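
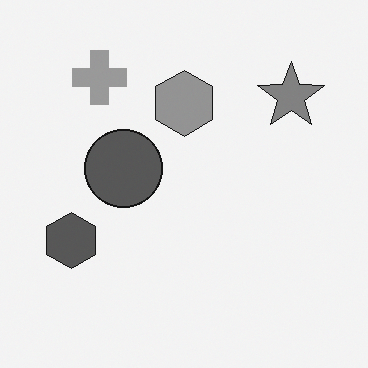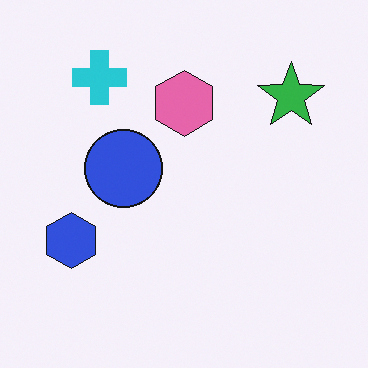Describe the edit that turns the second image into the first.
The transformation is: converted to grayscale.

All color is removed — every shape is now a shade of grey.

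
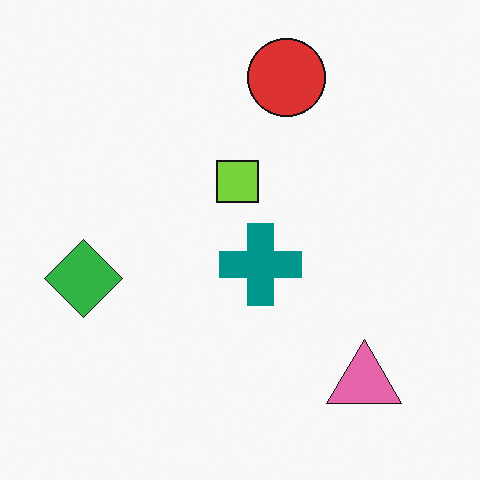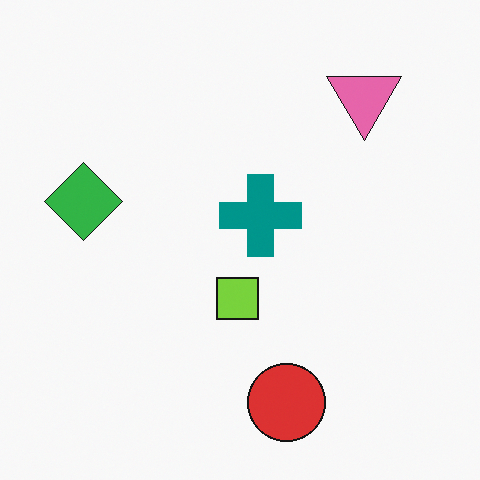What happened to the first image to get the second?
Flipped vertically (top ↔ bottom).

The red circle is in the top of the first image and the bottom of the second — shapes on opposite sides of the horizontal midline have swapped in a mirror flip.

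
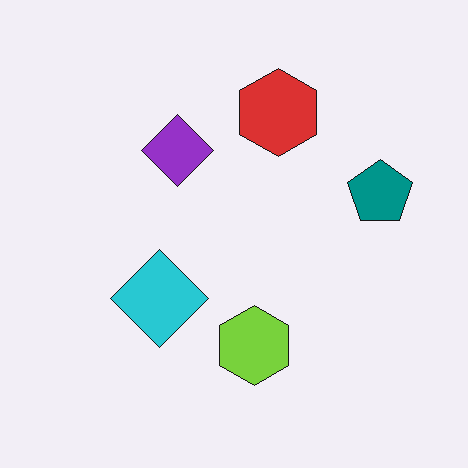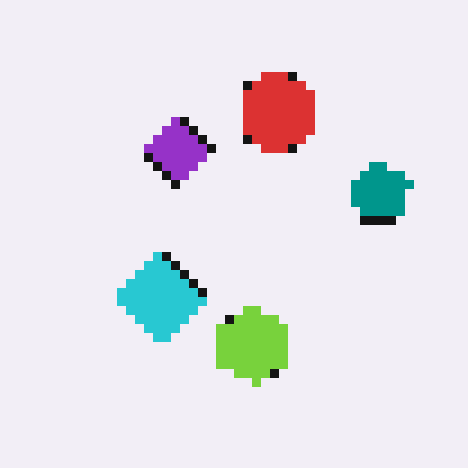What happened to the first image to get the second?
This is the original image heavily pixelated into large blocks.

Shapes are reduced to large square blocks; fine edges and outlines are lost — a downscale-then-upscale (mosaic) effect.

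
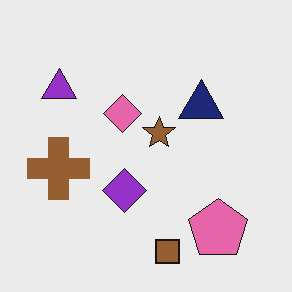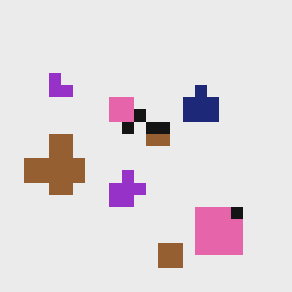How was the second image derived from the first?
It was coarsely pixelated.

Shapes are reduced to large square blocks; fine edges and outlines are lost — a downscale-then-upscale (mosaic) effect.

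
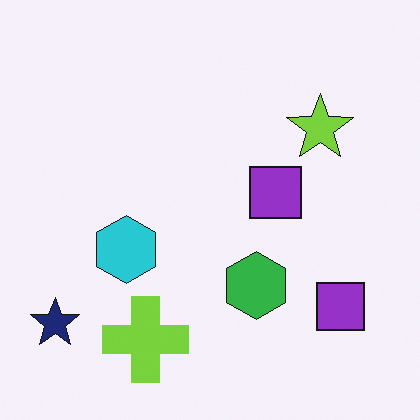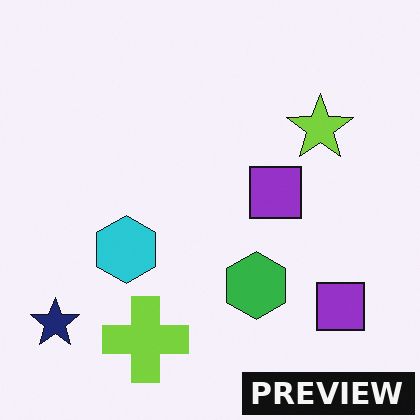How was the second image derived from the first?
Watermarked with the text "PREVIEW" in the lower-right corner.

A dark label reading "PREVIEW" appears in the lower-right corner.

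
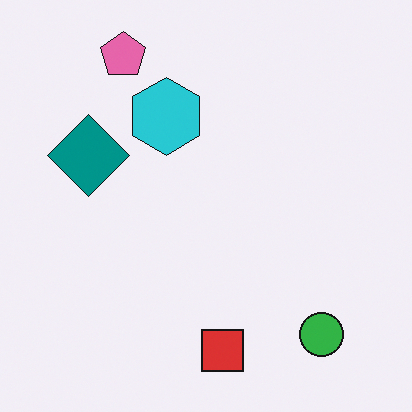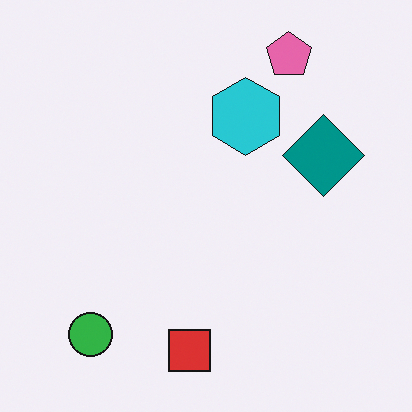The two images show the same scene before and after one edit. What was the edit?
Flipped horizontally (left ↔ right).

The teal diamond is in the left of the first image and the right of the second — shapes on opposite sides of the vertical midline have swapped in a mirror flip.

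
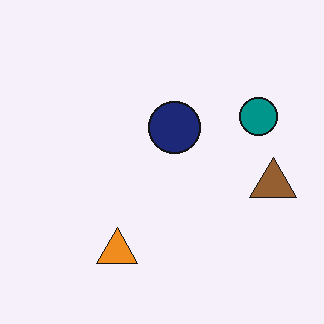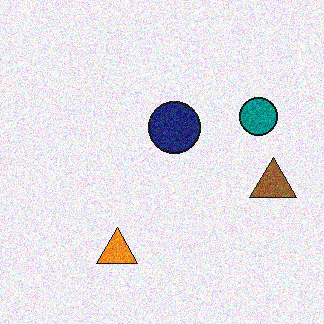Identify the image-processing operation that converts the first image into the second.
It was degraded with visible gaussian noise.

Random speckle covers the whole image, including the flat background.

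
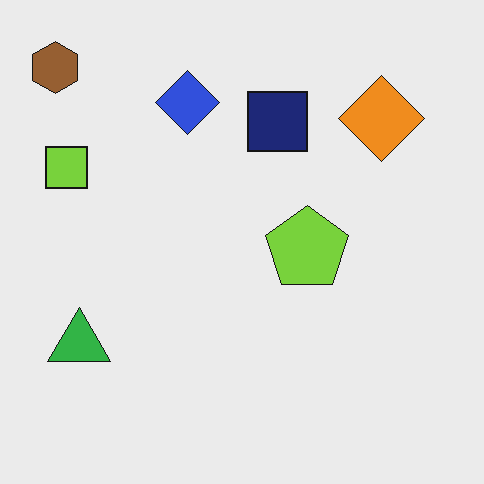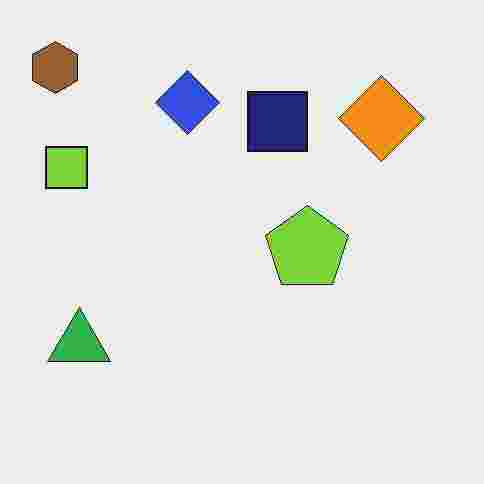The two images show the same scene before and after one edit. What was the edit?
The transformation is: heavily JPEG-compressed with obvious blocking artifacts.

Blocky 8×8 compression artifacts appear around shape edges and the flat background shows ringing — characteristic JPEG degradation.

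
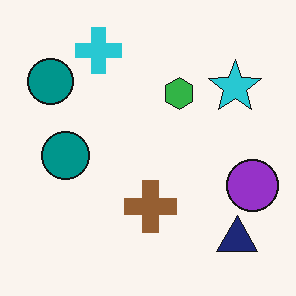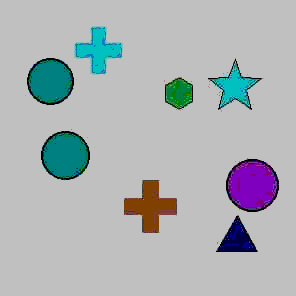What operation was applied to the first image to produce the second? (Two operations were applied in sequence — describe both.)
The transformation is: heavily JPEG-compressed with obvious blocking artifacts, then heavily posterized to just a handful of flat colors.

Blocky 8×8 compression artifacts appear around shape edges and the flat background shows ringing — characteristic JPEG degradation. Each flat color has snapped to a coarser quantized level — most visibly, the near-white background has dropped to a flat grey.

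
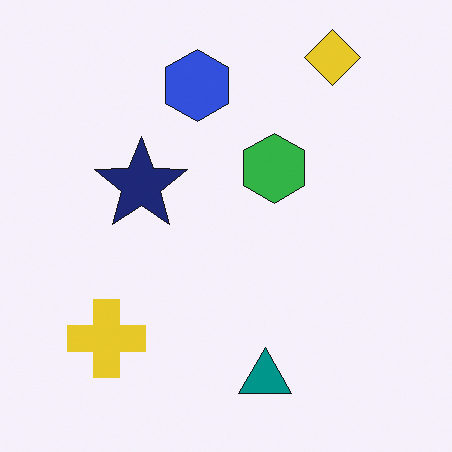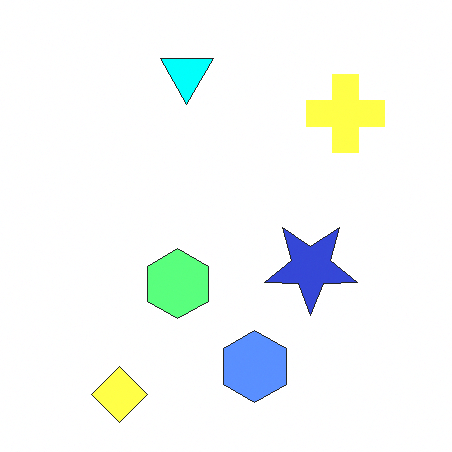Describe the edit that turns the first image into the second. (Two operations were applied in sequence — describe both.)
This is the original image brightened a lot, then rotated 180°.

Every pixel — background and shapes alike — is uniformly brightened. The yellow diamond sits in the top-right of the first image and the bottom-left of the second — consistent with a whole-image 180° rotation.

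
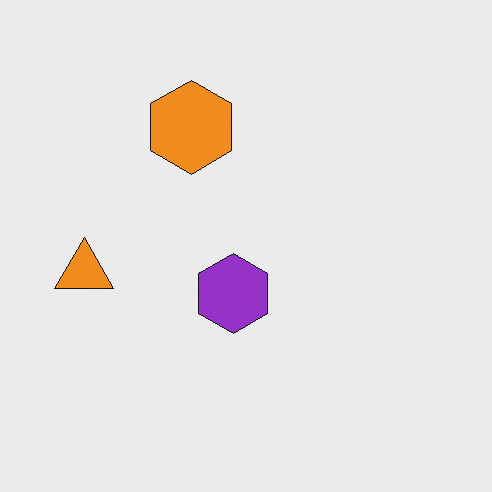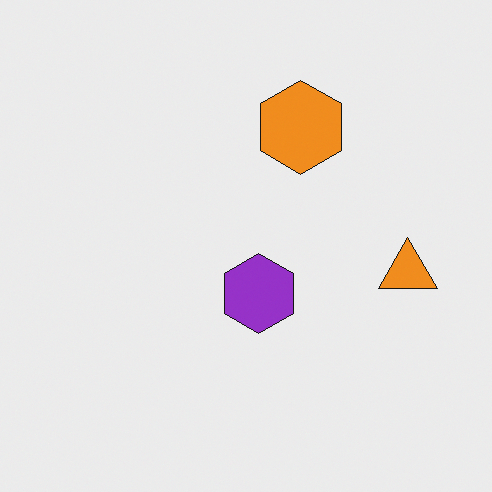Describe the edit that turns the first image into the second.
The second image is the first flipped horizontally (left ↔ right).

The orange triangle is in the left of the first image and the right of the second — shapes on opposite sides of the vertical midline have swapped in a mirror flip.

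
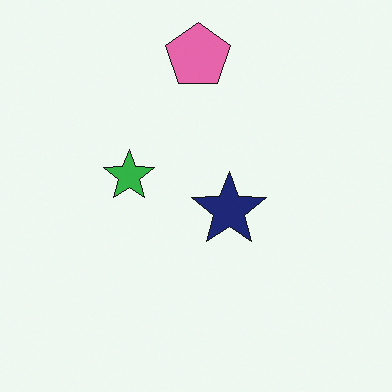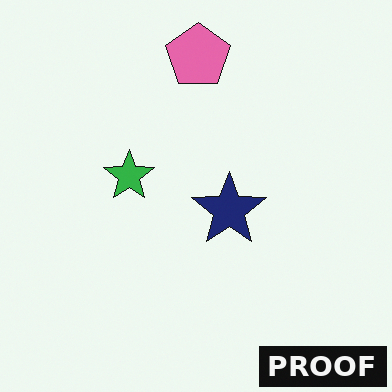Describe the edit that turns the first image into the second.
It was watermarked with the text "PROOF" in the lower-right corner.

A dark label reading "PROOF" appears in the lower-right corner.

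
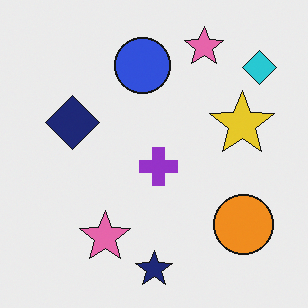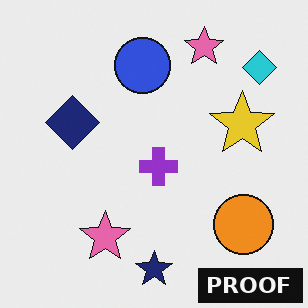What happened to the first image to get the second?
The transformation is: watermarked with the text "PROOF" in the lower-right corner.

A dark label reading "PROOF" appears in the lower-right corner.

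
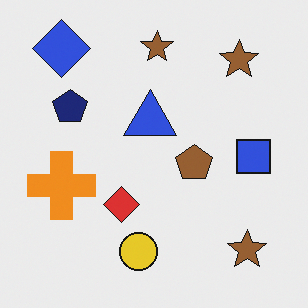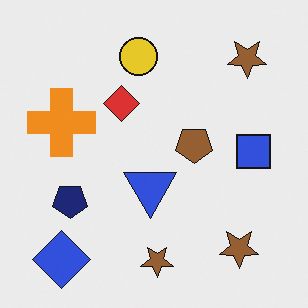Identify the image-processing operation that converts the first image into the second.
The second image is the first flipped vertically (top ↔ bottom).

The blue diamond is in the top-left of the first image and the bottom-left of the second — shapes on opposite sides of the horizontal midline have swapped in a mirror flip.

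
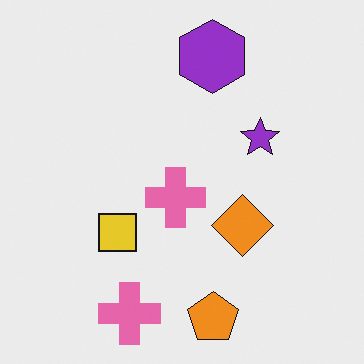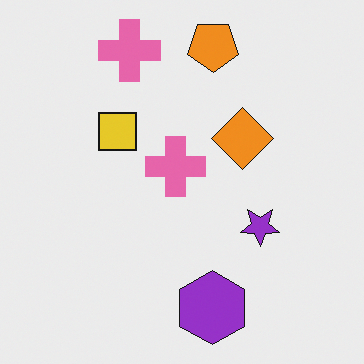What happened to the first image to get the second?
The image was flipped vertically (top ↔ bottom).

The orange pentagon is in the bottom of the first image and the top of the second — shapes on opposite sides of the horizontal midline have swapped in a mirror flip.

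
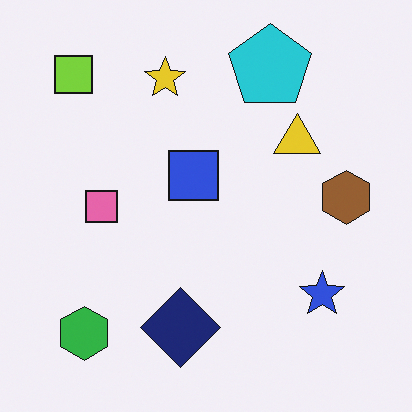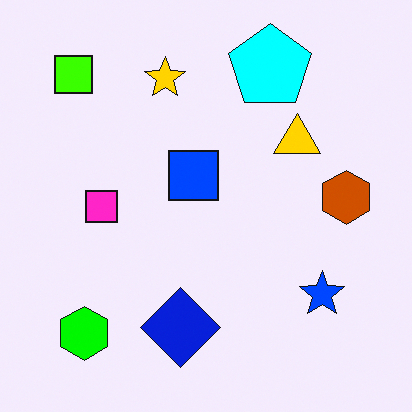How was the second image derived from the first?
The transformation is: made much more vivid (saturation change).

All colors are more vivid — a global saturation change.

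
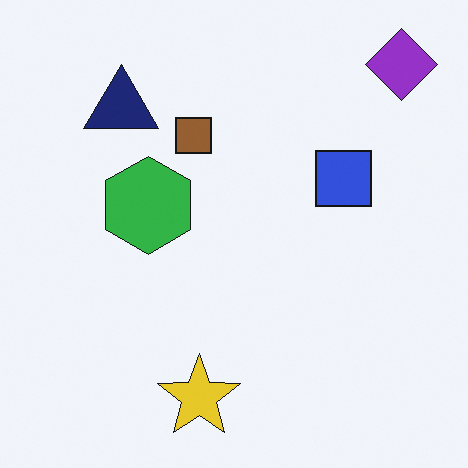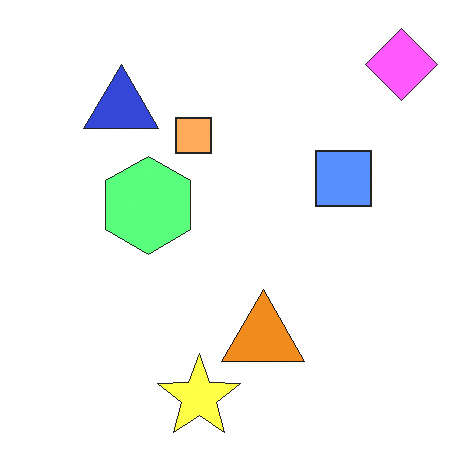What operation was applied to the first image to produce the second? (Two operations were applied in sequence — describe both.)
Substantially brightened, then overlaid with an additional orange triangle.

Every pixel — background and shapes alike — is uniformly brightened. An orange triangle appears in the second image that is absent from the first.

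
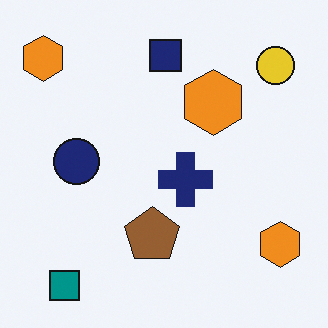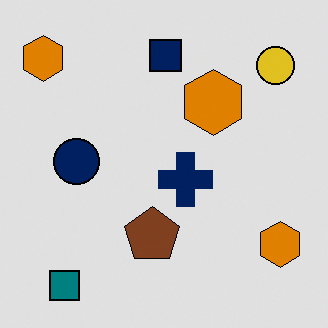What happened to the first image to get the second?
The image was moderately posterized.

Each flat color has snapped to a coarser quantized level — most visibly, the near-white background has dropped to a flat grey.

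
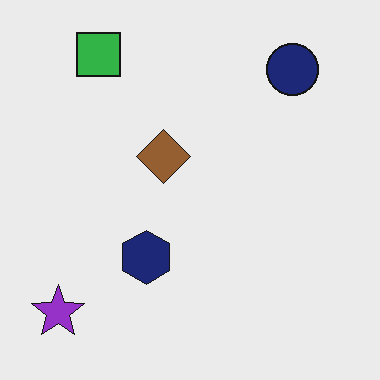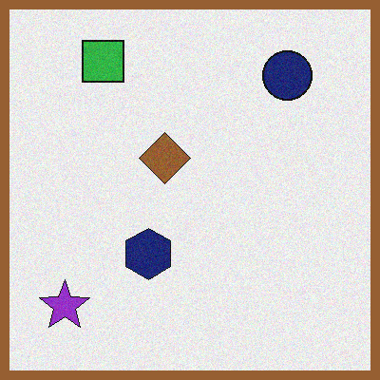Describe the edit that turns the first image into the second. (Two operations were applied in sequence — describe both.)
The second image is the first degraded with a light layer of grain, then framed with a brown border.

Random speckle covers the whole image, including the flat background. A solid brown frame runs around the edge of the second image, with the content slightly shrunk inside it.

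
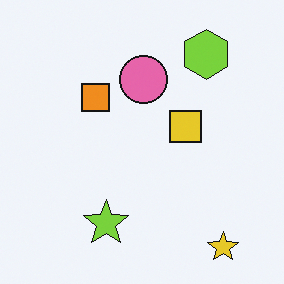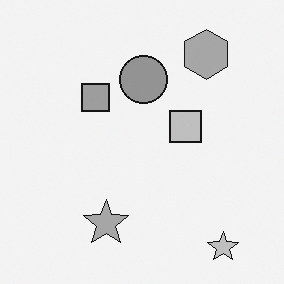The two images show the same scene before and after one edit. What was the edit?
Converted to grayscale.

All color is removed — every shape is now a shade of grey.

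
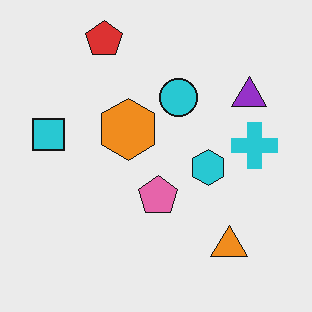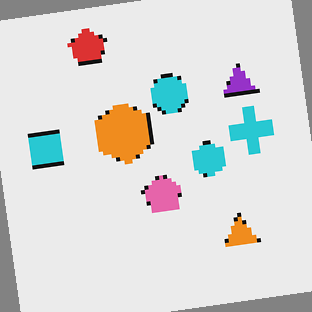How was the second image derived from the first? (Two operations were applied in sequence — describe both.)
The transformation is: mildly pixelated, then rotated counter-clockwise by a small amount.

Shapes are reduced to large square blocks; fine edges and outlines are lost — a downscale-then-upscale (mosaic) effect. Every shape is tilted by the same angle and the image corners show triangular fill wedges — a whole-image rotation by a non-right angle.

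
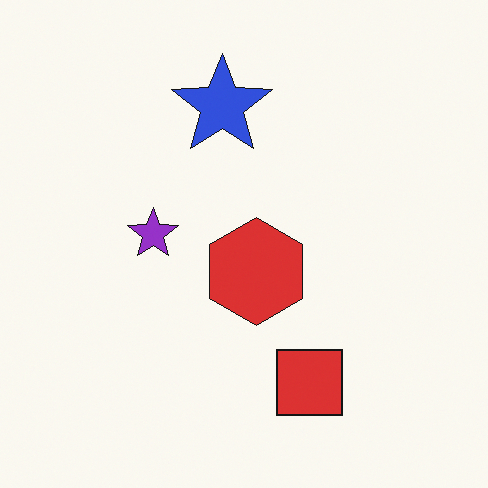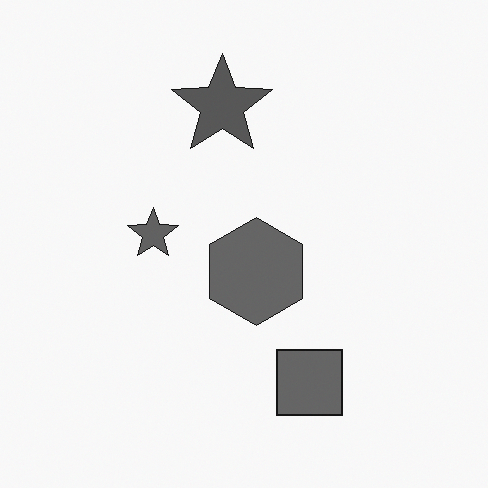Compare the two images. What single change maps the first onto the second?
The second image is the first converted to grayscale.

All color is removed — every shape is now a shade of grey.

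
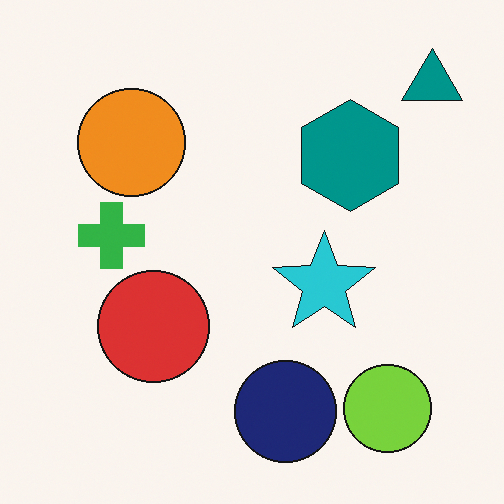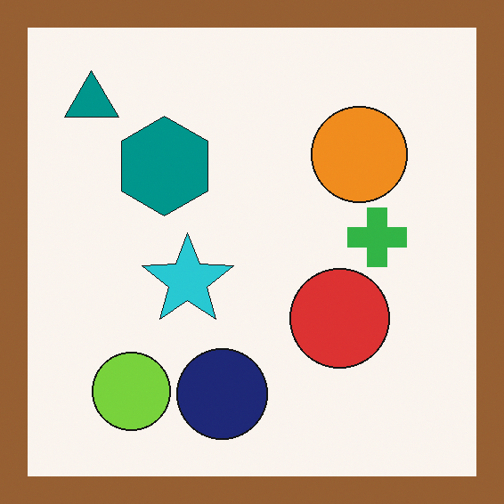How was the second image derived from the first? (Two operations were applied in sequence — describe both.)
Flipped horizontally (left ↔ right), then framed with a brown border.

The teal triangle is in the top-right of the first image and the top-left of the second — shapes on opposite sides of the vertical midline have swapped in a mirror flip. A solid brown frame runs around the edge of the second image, with the content slightly shrunk inside it.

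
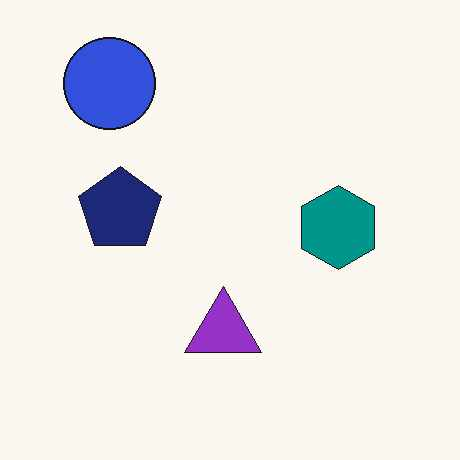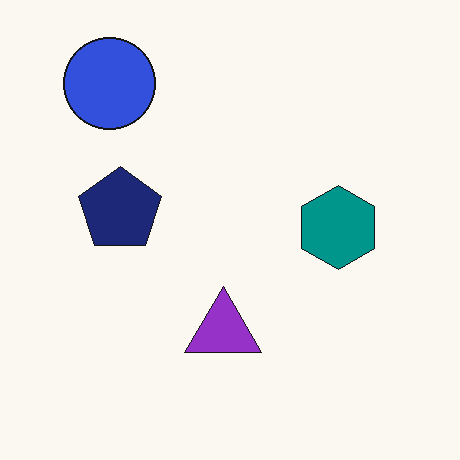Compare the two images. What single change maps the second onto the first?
This is the original image given moderate JPEG compression.

Blocky 8×8 compression artifacts appear around shape edges and the flat background shows ringing — characteristic JPEG degradation.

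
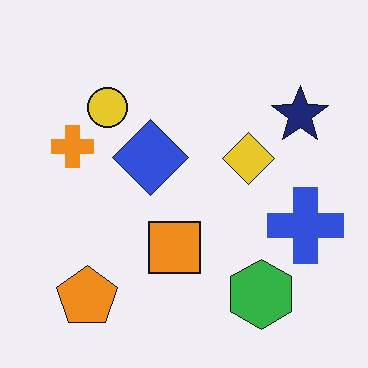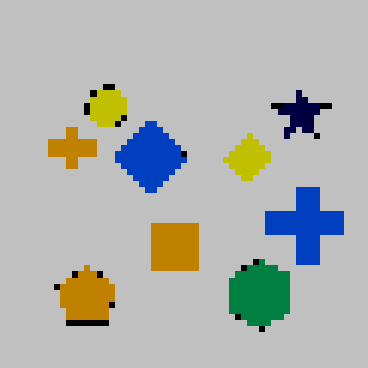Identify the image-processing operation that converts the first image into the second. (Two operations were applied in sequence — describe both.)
Heavily posterized to just a handful of flat colors, then moderately pixelated.

Each flat color has snapped to a coarser quantized level — most visibly, the near-white background has dropped to a flat grey. Shapes are reduced to large square blocks; fine edges and outlines are lost — a downscale-then-upscale (mosaic) effect.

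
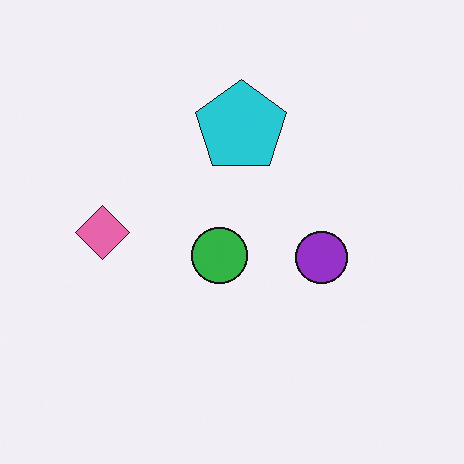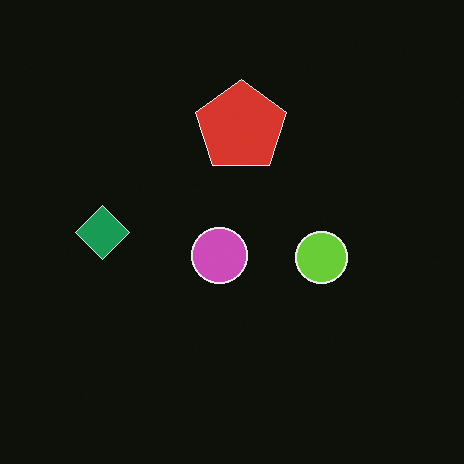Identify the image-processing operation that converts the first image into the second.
This is the original image color-inverted (negative).

The light background has become dark and every shape's color is its complement — a photographic negative.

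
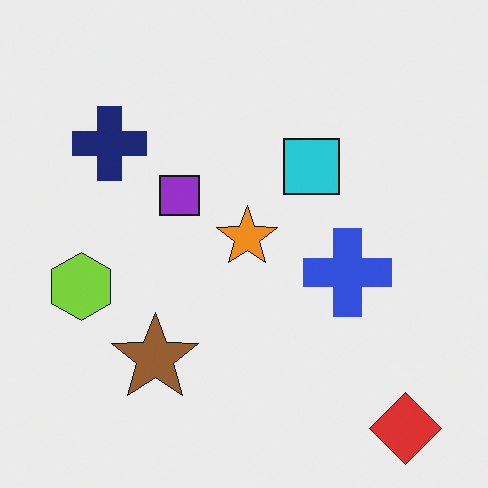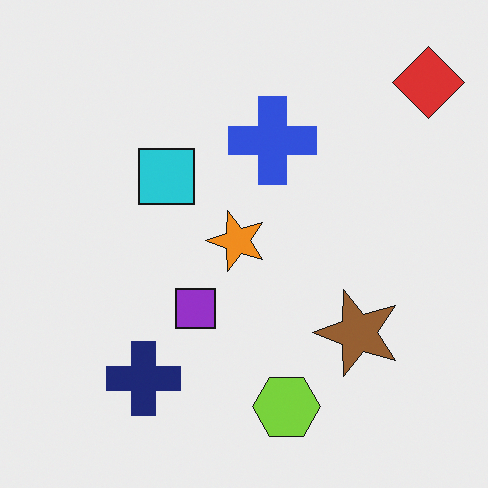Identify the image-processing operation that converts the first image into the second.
It was rotated 90° counter-clockwise.

The red diamond sits in the bottom-right of the first image and the top-right of the second — consistent with a whole-image 90° counter-clockwise rotation.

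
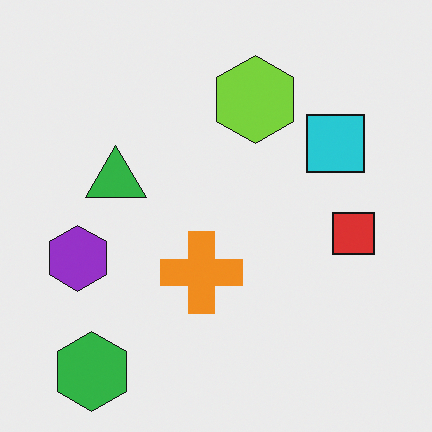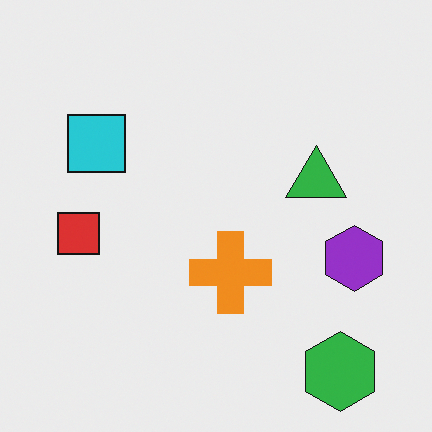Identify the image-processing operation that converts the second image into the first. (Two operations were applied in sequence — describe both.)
This is the original image flipped horizontally (left ↔ right), then overlaid with an additional lime hexagon.

The red square is in the left of the second image and the right of the first — shapes on opposite sides of the vertical midline have swapped in a mirror flip. A lime hexagon appears in the first image that is absent from the second.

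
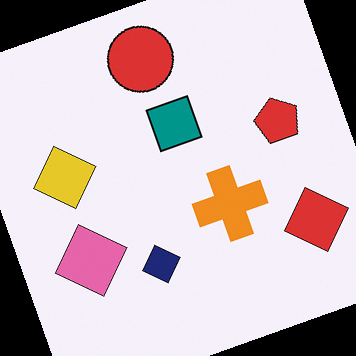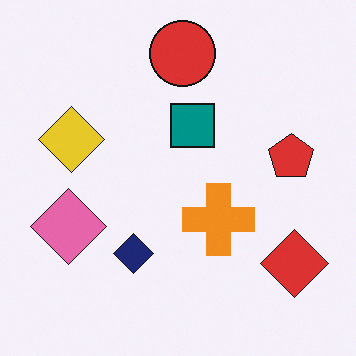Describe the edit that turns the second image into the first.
The image was rotated counter-clockwise by a moderate amount.

Every shape is tilted by the same angle and the image corners show triangular fill wedges — a whole-image rotation by a non-right angle.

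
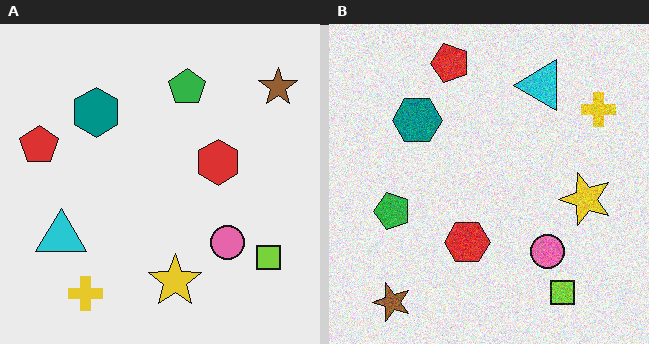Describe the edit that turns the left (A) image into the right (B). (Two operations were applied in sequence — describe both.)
Degraded with visible gaussian noise, then transposed (reflected across the top-left ↔ bottom-right diagonal).

Random speckle covers the whole image, including the flat background. Shapes have swapped their row and column positions — what was in the top-right is now in the bottom-left — a diagonal reflection.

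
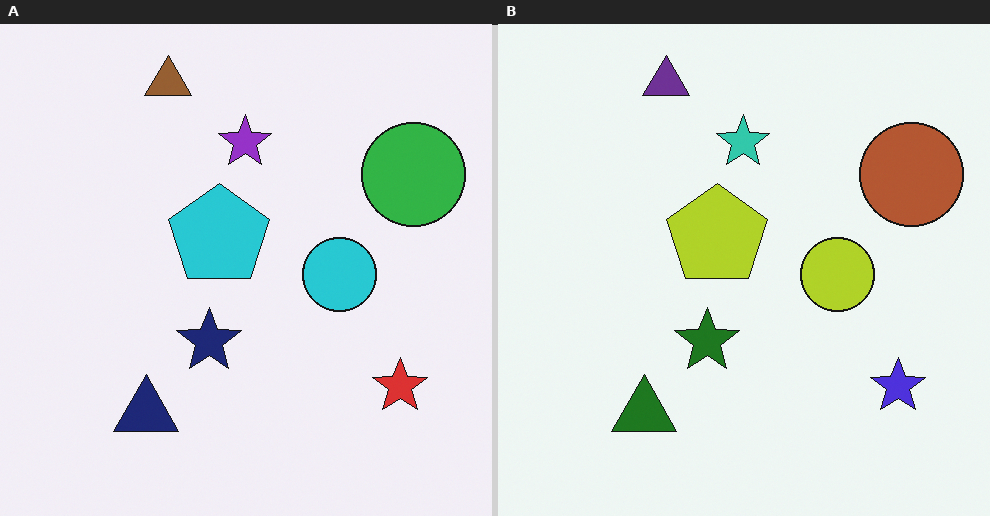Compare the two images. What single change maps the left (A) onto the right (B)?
The transformation is: hue-shifted by a large amount.

Every shape's color has rotated by the same amount around the hue wheel — a uniform hue shift.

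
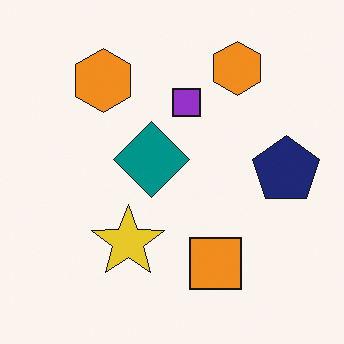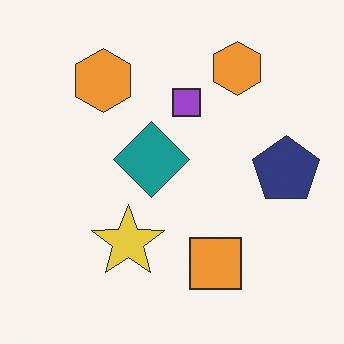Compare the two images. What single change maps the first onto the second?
It was given slightly reduced contrast.

Tones are pushed toward mid-grey across the whole image — a global contrast change.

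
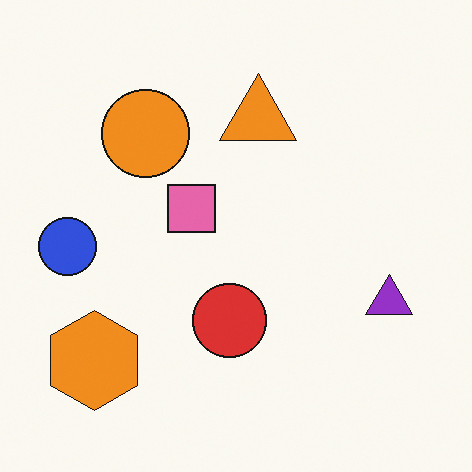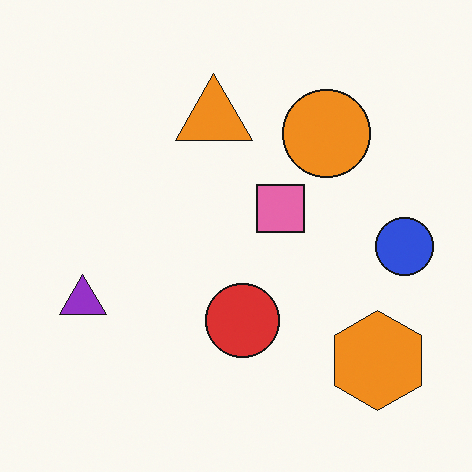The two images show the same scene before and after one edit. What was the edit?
The transformation is: flipped horizontally (left ↔ right).

The blue circle is in the left of the first image and the right of the second — shapes on opposite sides of the vertical midline have swapped in a mirror flip.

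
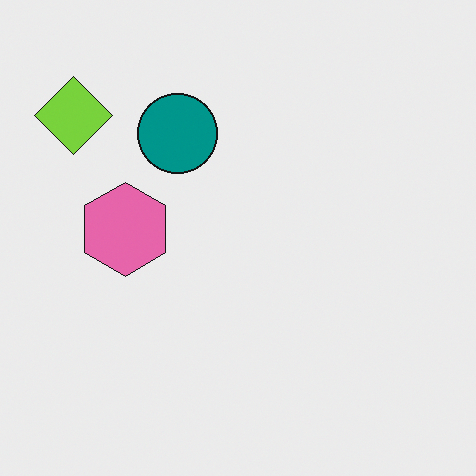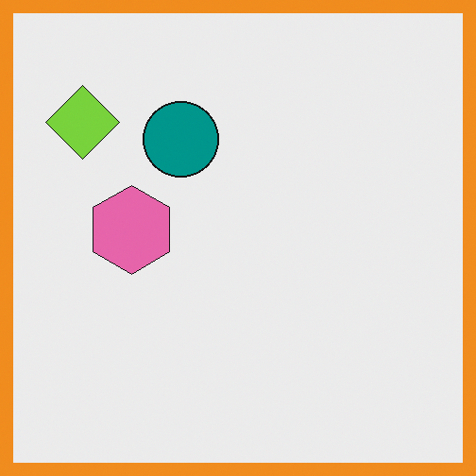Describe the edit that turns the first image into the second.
The second image is the first framed with a orange border.

A solid orange frame runs around the edge of the second image, with the content slightly shrunk inside it.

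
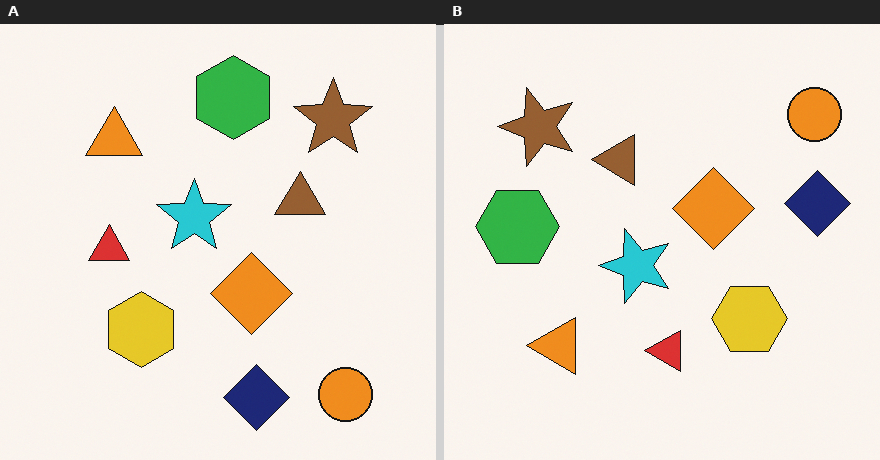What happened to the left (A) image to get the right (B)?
This is the original image rotated 90° counter-clockwise.

The orange circle sits in the bottom-right of the left (A) image and the top-right of the right (B) — consistent with a whole-image 90° counter-clockwise rotation.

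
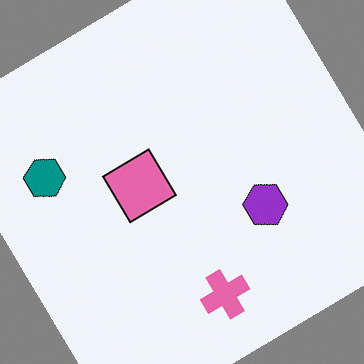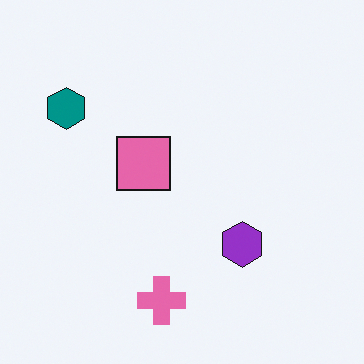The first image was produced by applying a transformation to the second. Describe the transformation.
Rotated counter-clockwise by a large amount — several tens of degrees.

Every shape is tilted by the same angle and the image corners show triangular fill wedges — a whole-image rotation by a non-right angle.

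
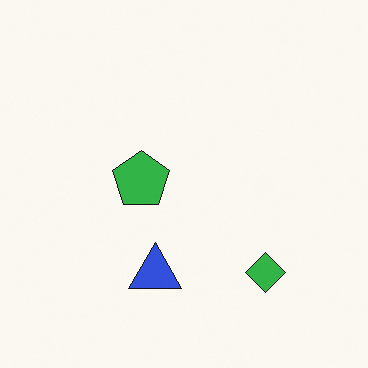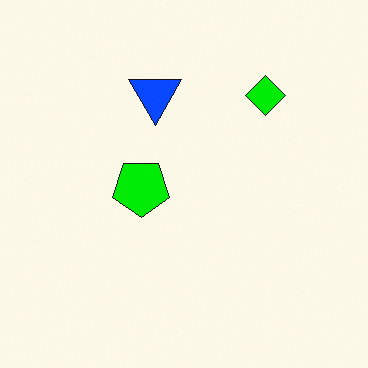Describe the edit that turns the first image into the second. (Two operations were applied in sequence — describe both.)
The image was heavily oversaturated, then flipped vertically (top ↔ bottom).

All colors are more vivid — a global saturation change. The blue triangle is in the bottom of the first image and the top of the second — shapes on opposite sides of the horizontal midline have swapped in a mirror flip.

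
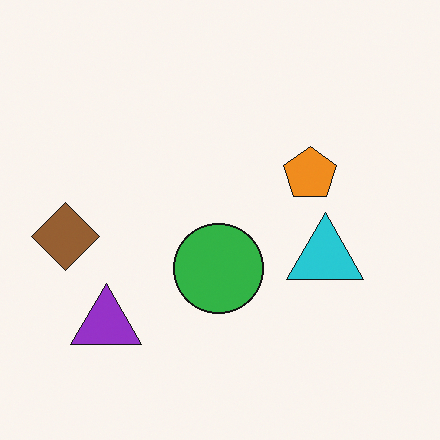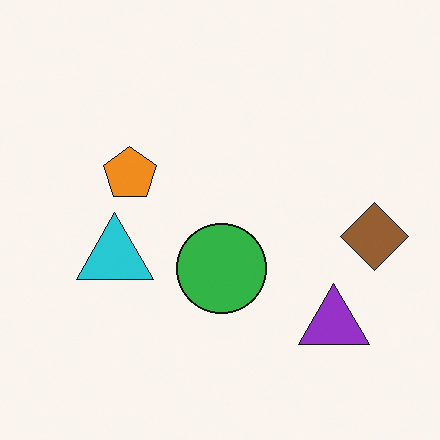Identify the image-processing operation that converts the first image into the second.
The second image is the first flipped horizontally (left ↔ right).

The brown diamond is in the left of the first image and the right of the second — shapes on opposite sides of the vertical midline have swapped in a mirror flip.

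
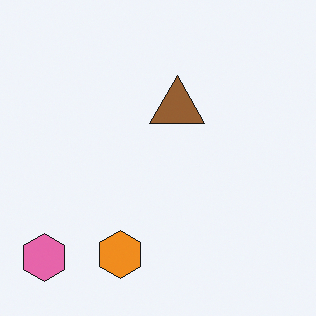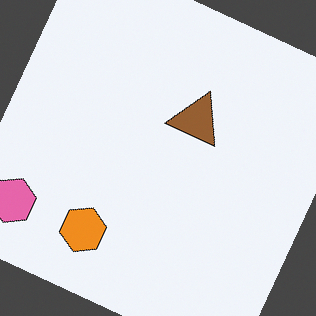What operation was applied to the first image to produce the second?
This is the original image rotated clockwise by a moderate amount.

Every shape is tilted by the same angle and the image corners show triangular fill wedges — a whole-image rotation by a non-right angle.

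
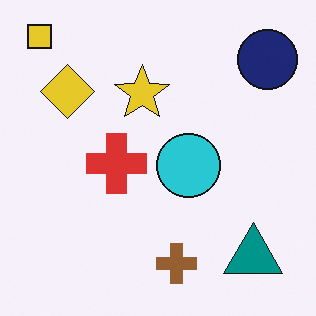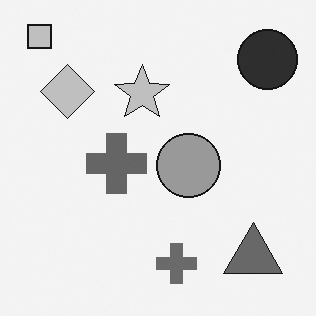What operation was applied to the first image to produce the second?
Converted to grayscale.

All color is removed — every shape is now a shade of grey.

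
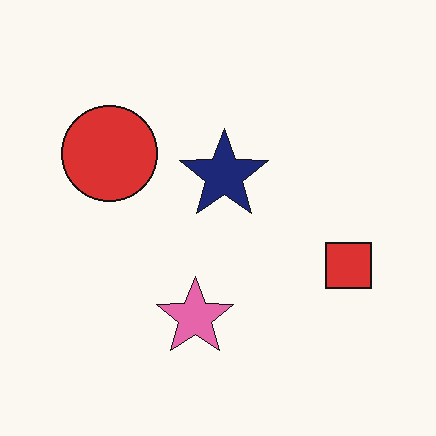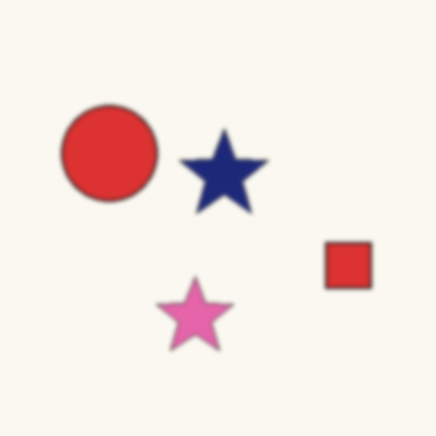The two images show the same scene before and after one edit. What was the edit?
This is the original image given a subtle gaussian blur.

Shape edges and outlines are uniformly softened across the whole image.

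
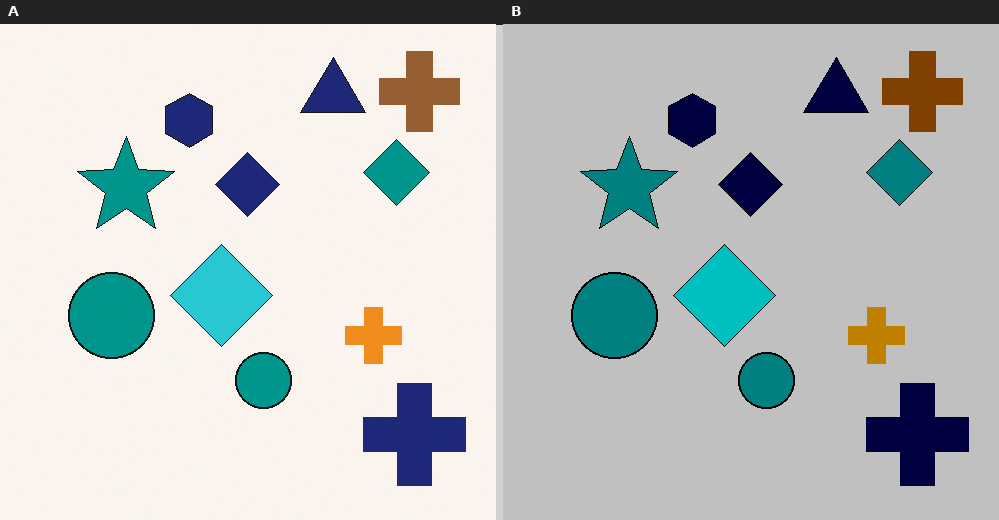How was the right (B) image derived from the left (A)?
The image was aggressively posterized.

Each flat color has snapped to a coarser quantized level — most visibly, the near-white background has dropped to a flat grey.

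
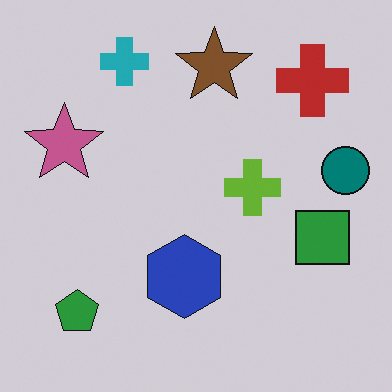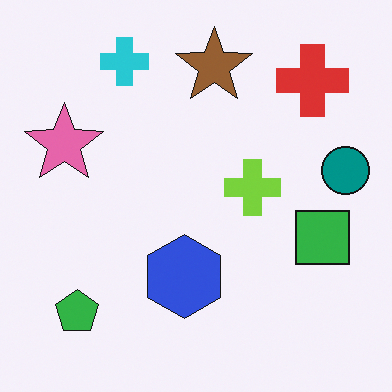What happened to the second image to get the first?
This is the original image slightly darkened.

Every pixel — background and shapes alike — is uniformly darkened.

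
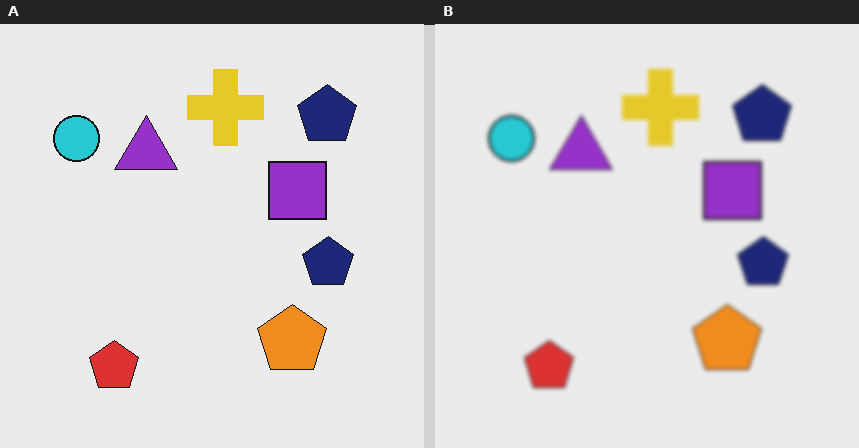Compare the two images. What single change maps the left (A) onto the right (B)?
The right (B) image is the left (A) lightly blurred.

Shape edges and outlines are uniformly softened across the whole image.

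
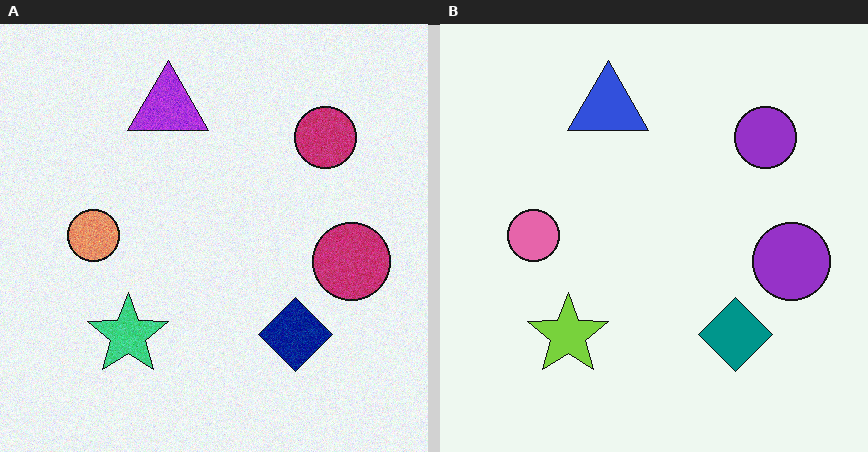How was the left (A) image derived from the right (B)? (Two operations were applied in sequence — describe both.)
This is the original image degraded with light additive noise, then hue-shifted slightly.

Random speckle covers the whole image, including the flat background. Every shape's color has rotated by the same amount around the hue wheel — a uniform hue shift.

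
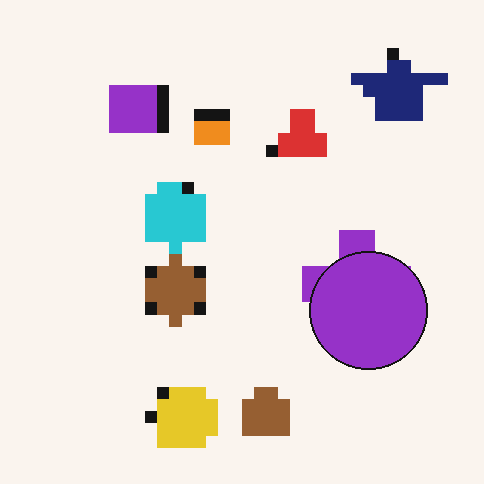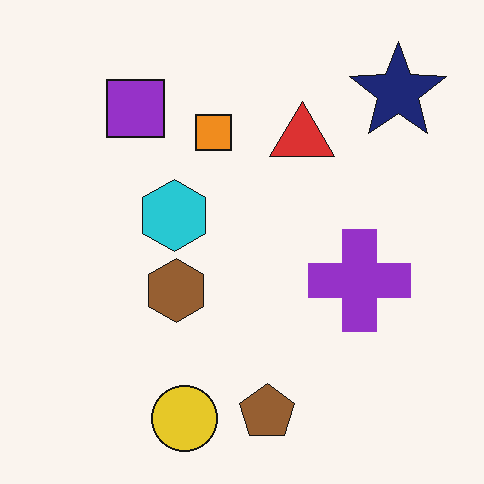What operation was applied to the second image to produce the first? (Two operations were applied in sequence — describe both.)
It was heavily pixelated into large blocks, then overlaid with an additional purple circle.

Shapes are reduced to large square blocks; fine edges and outlines are lost — a downscale-then-upscale (mosaic) effect. A purple circle appears in the first image that is absent from the second.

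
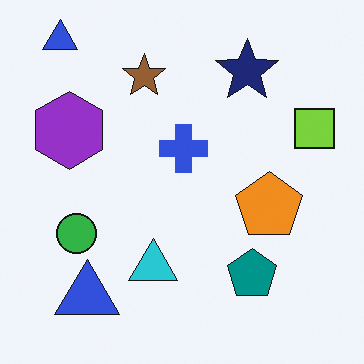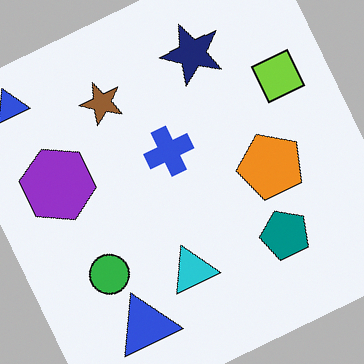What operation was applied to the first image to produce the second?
The second image is the first rotated counter-clockwise by a clearly visible amount.

Every shape is tilted by the same angle and the image corners show triangular fill wedges — a whole-image rotation by a non-right angle.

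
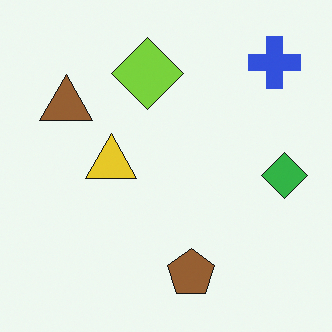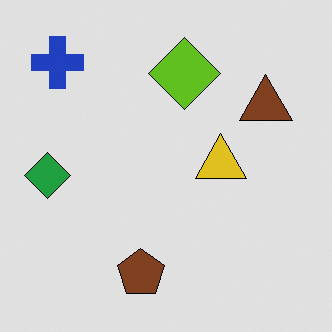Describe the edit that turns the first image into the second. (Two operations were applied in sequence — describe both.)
Flipped horizontally (left ↔ right), then posterized to a reduced palette.

The green diamond is in the right of the first image and the left of the second — shapes on opposite sides of the vertical midline have swapped in a mirror flip. Each flat color has snapped to a coarser quantized level — most visibly, the near-white background has dropped to a flat grey.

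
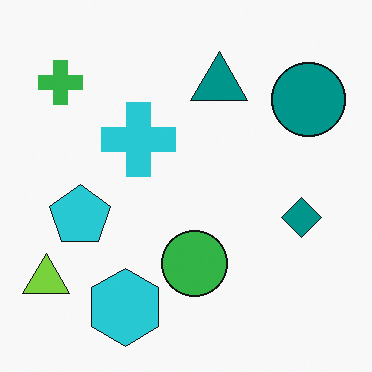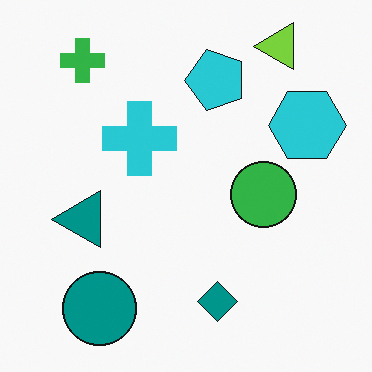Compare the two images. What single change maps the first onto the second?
The second image is the first transposed (reflected across the top-left ↔ bottom-right diagonal).

Shapes have swapped their row and column positions — what was in the top-right is now in the bottom-left — a diagonal reflection.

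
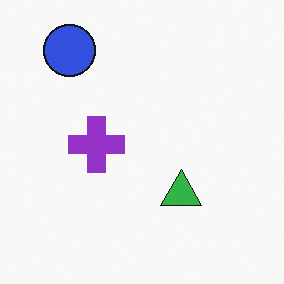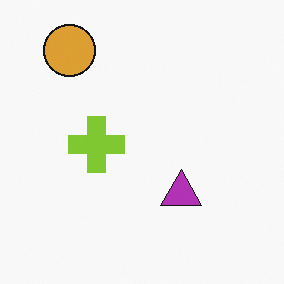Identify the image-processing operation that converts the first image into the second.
The transformation is: hue-shifted by a large amount.

Every shape's color has rotated by the same amount around the hue wheel — a uniform hue shift.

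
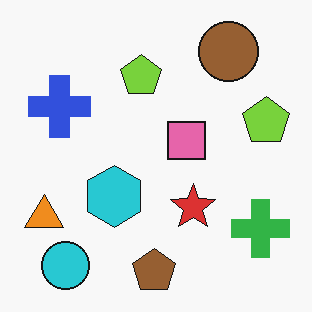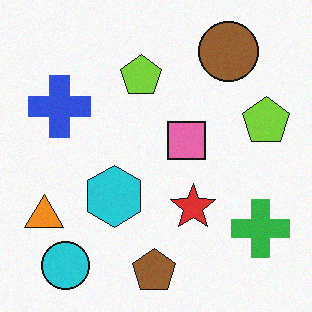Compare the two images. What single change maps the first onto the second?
The second image is the first degraded with light additive noise.

Random speckle covers the whole image, including the flat background.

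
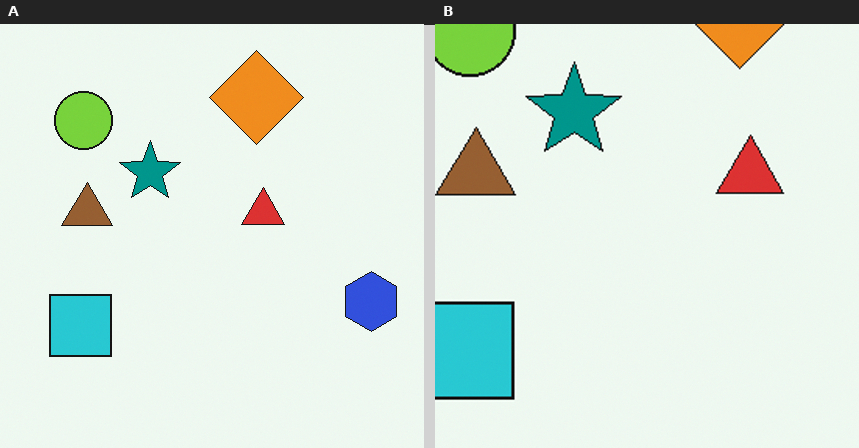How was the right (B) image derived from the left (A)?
The image was cropped slightly and scaled back up.

The visible shapes are larger and the field of view is narrower; shapes near the original edges may be partly or wholly outside the frame — a crop-and-rescale.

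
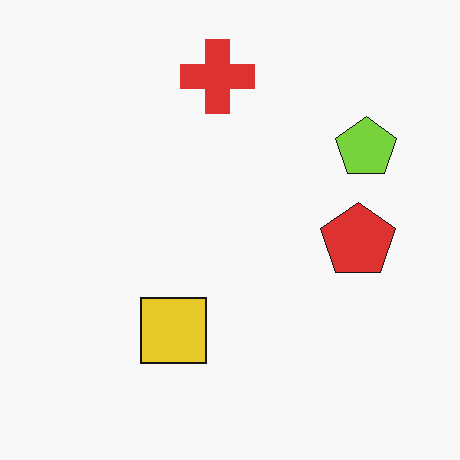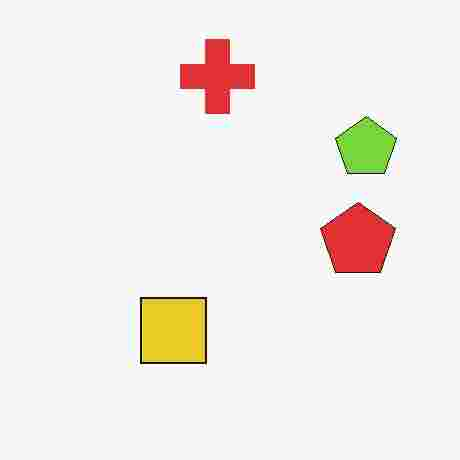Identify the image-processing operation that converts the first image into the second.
The transformation is: heavily JPEG-compressed with obvious blocking artifacts.

Blocky 8×8 compression artifacts appear around shape edges and the flat background shows ringing — characteristic JPEG degradation.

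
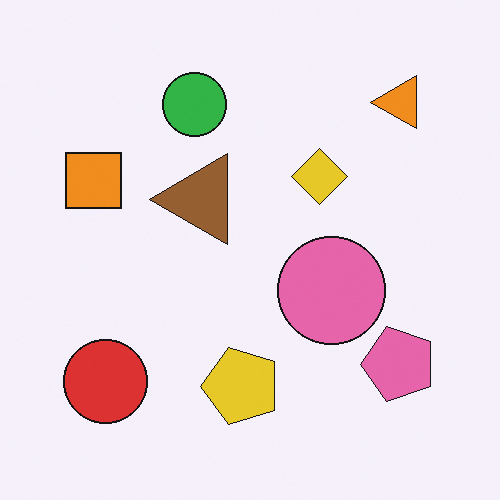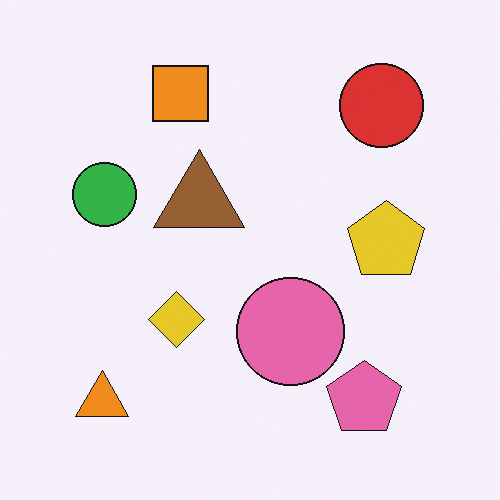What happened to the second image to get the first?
The image was transposed (reflected across the top-left ↔ bottom-right diagonal).

Shapes have swapped their row and column positions — what was in the top-right is now in the bottom-left — a diagonal reflection.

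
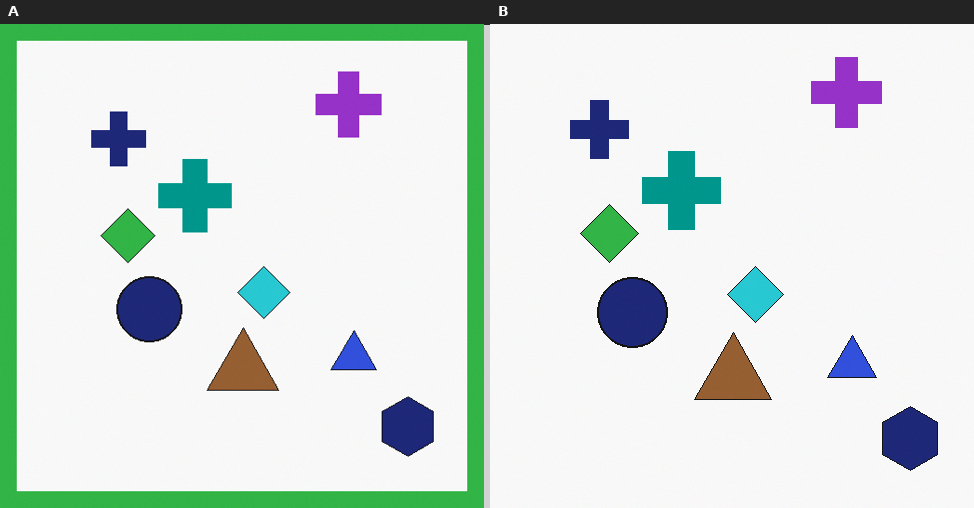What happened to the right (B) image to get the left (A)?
This is the original image framed with a green border.

A solid green frame runs around the edge of the left (A) image, with the content slightly shrunk inside it.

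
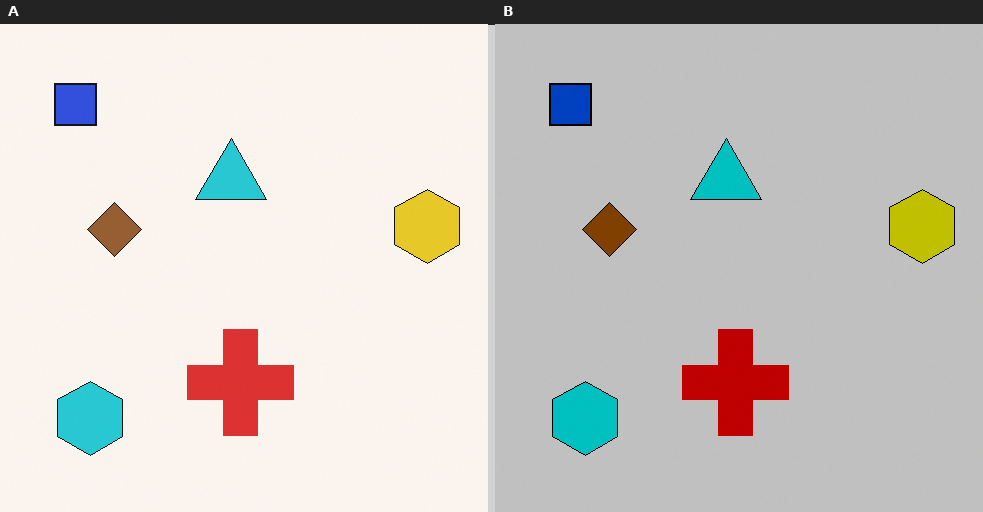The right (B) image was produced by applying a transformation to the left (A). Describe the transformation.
This is the original image aggressively posterized.

Each flat color has snapped to a coarser quantized level — most visibly, the near-white background has dropped to a flat grey.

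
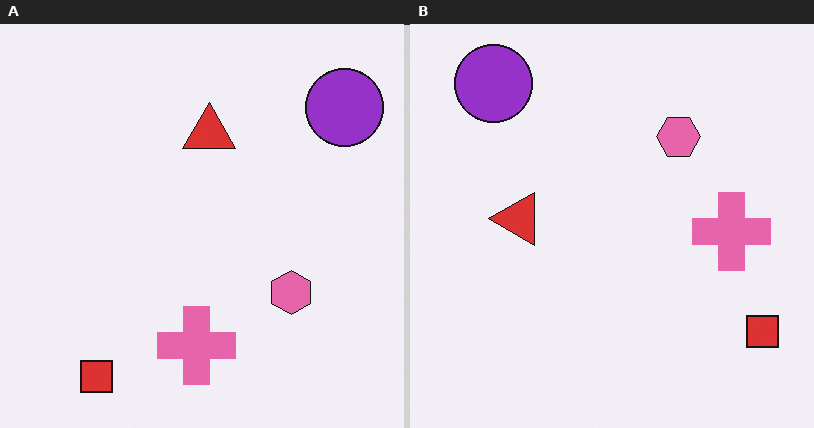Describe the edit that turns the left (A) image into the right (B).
The right (B) image is the left (A) rotated 90° counter-clockwise.

The purple circle sits in the top-right of the left (A) image and the top-left of the right (B) — consistent with a whole-image 90° counter-clockwise rotation.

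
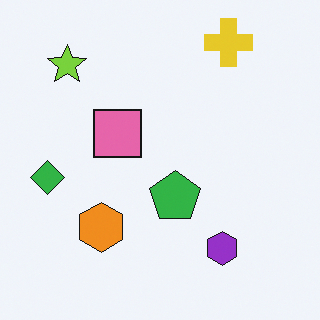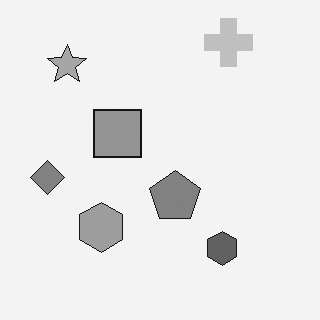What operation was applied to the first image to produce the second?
The transformation is: converted to grayscale.

All color is removed — every shape is now a shade of grey.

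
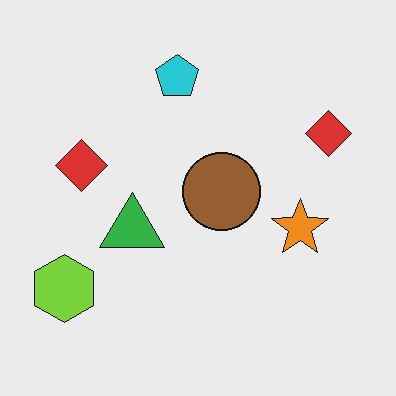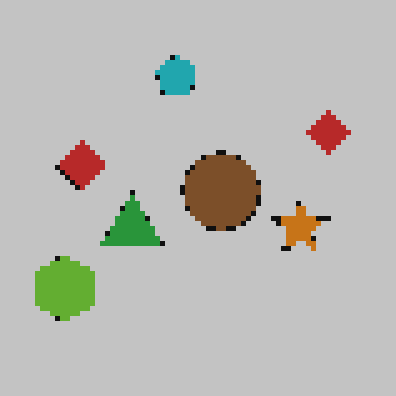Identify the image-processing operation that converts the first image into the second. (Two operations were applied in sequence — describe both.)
This is the original image slightly darkened, then mildly pixelated.

Every pixel — background and shapes alike — is uniformly darkened. Shapes are reduced to large square blocks; fine edges and outlines are lost — a downscale-then-upscale (mosaic) effect.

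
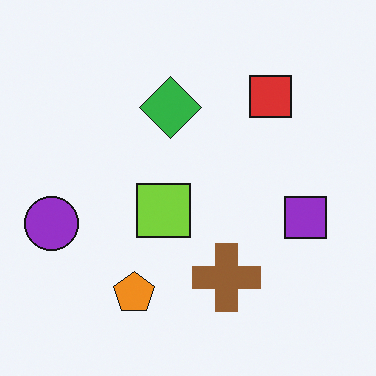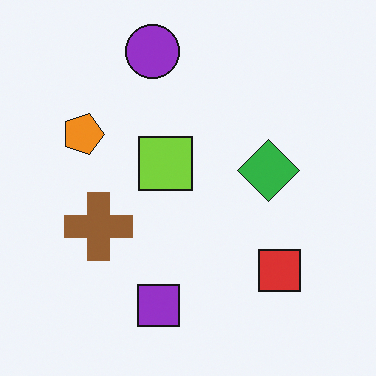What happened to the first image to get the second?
The second image is the first rotated 90° clockwise.

The purple circle sits in the left of the first image and the top of the second — consistent with a whole-image 90° clockwise rotation.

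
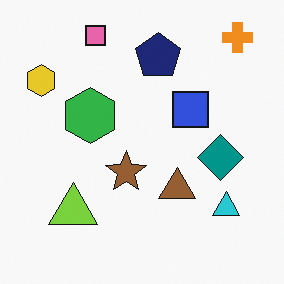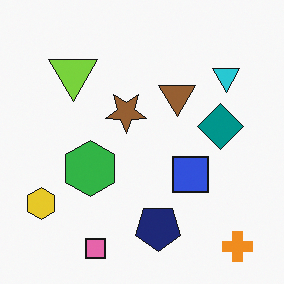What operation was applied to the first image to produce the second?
This is the original image flipped vertically (top ↔ bottom).

The pink square is in the top of the first image and the bottom of the second — shapes on opposite sides of the horizontal midline have swapped in a mirror flip.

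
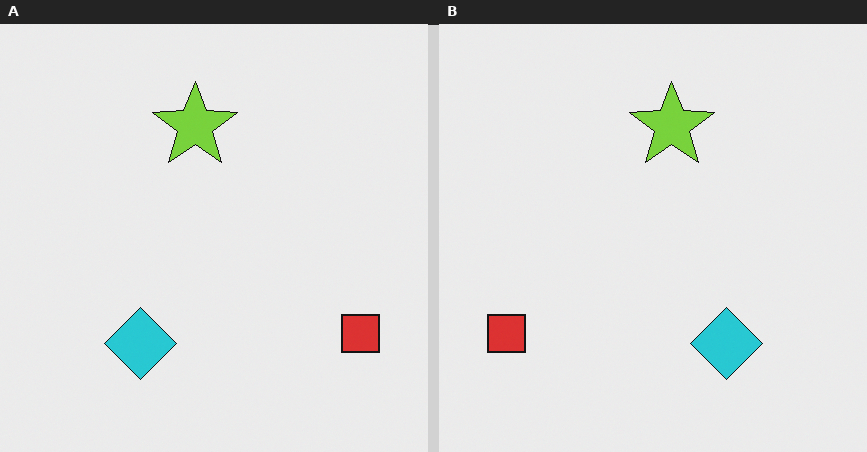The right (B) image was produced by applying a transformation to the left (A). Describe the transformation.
Flipped horizontally (left ↔ right).

The red square is in the bottom-right of the left (A) image and the bottom-left of the right (B) — shapes on opposite sides of the vertical midline have swapped in a mirror flip.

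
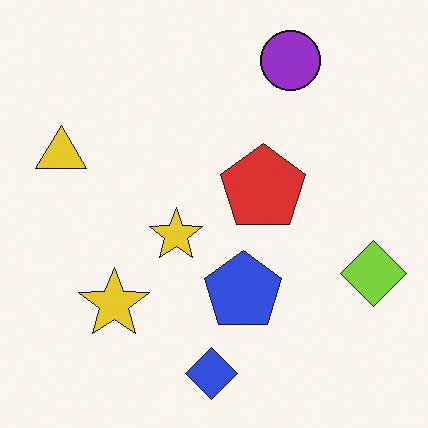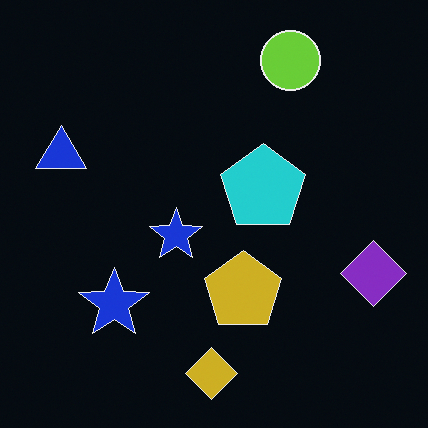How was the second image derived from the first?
The transformation is: color-inverted (negative).

The light background has become dark and every shape's color is its complement — a photographic negative.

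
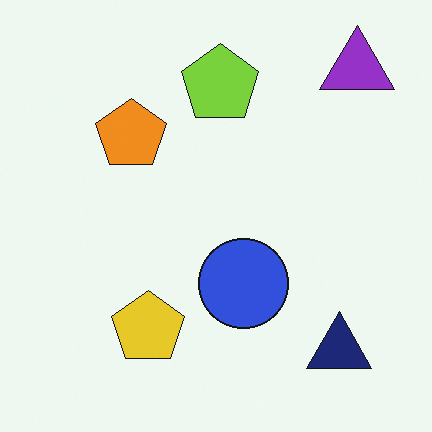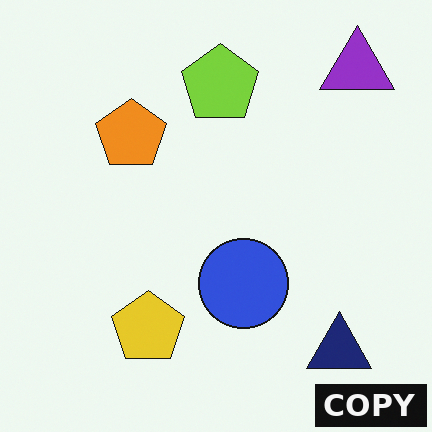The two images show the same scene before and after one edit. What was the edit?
The transformation is: watermarked with the text "COPY" in the lower-right corner.

A dark label reading "COPY" appears in the lower-right corner.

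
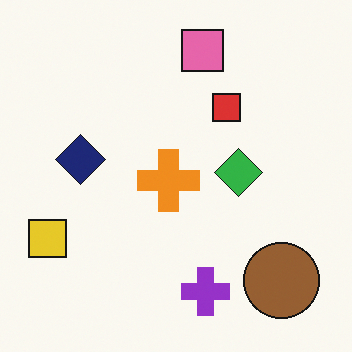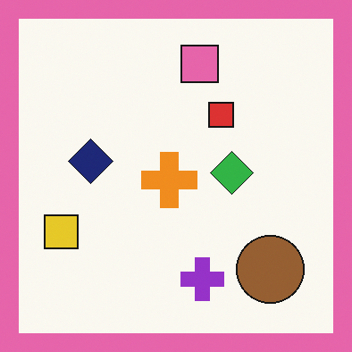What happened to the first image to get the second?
The transformation is: framed with a pink border.

A solid pink frame runs around the edge of the second image, with the content slightly shrunk inside it.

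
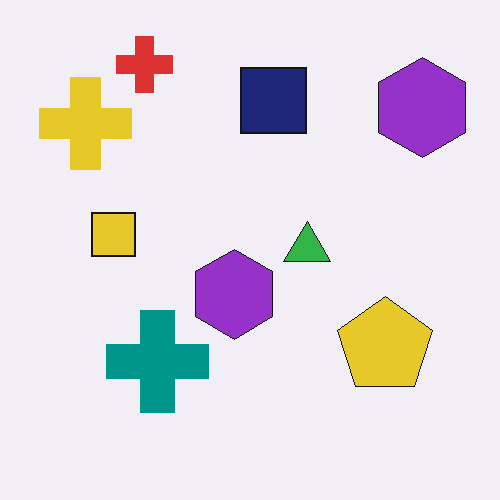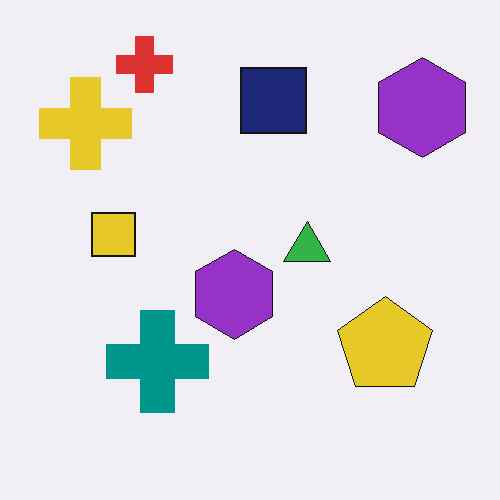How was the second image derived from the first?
The transformation is: JPEG-compressed with visible artifacts.

Blocky 8×8 compression artifacts appear around shape edges and the flat background shows ringing — characteristic JPEG degradation.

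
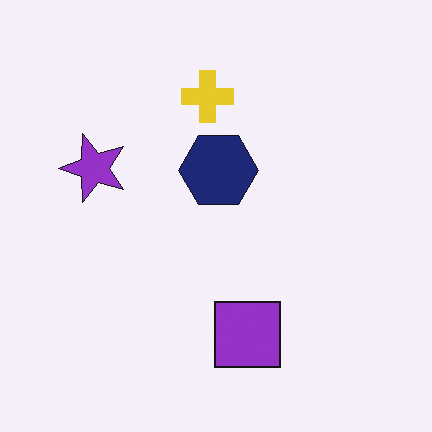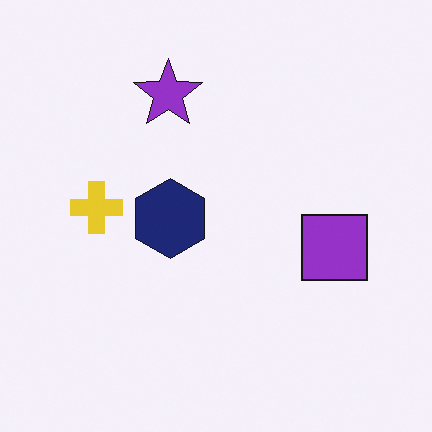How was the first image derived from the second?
The first image is the second transposed (reflected across the top-left ↔ bottom-right diagonal).

Shapes have swapped their row and column positions — what was in the top-right is now in the bottom-left — a diagonal reflection.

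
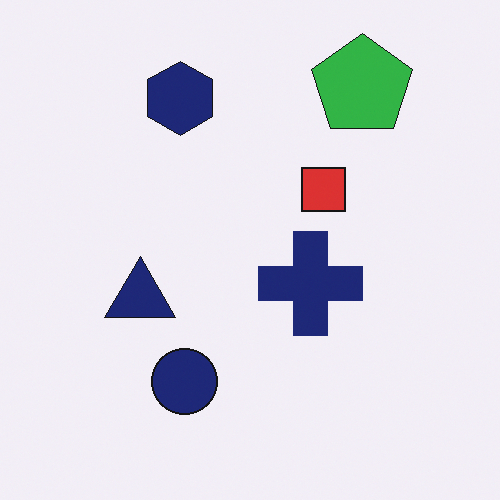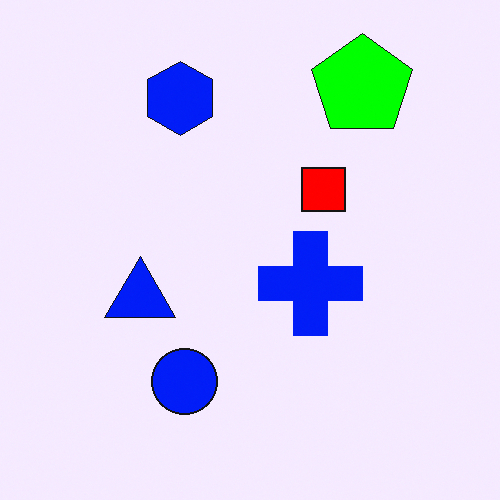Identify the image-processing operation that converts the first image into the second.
The second image is the first heavily oversaturated.

All colors are more vivid — a global saturation change.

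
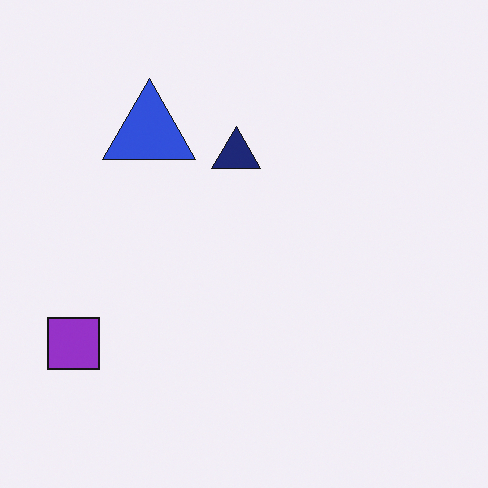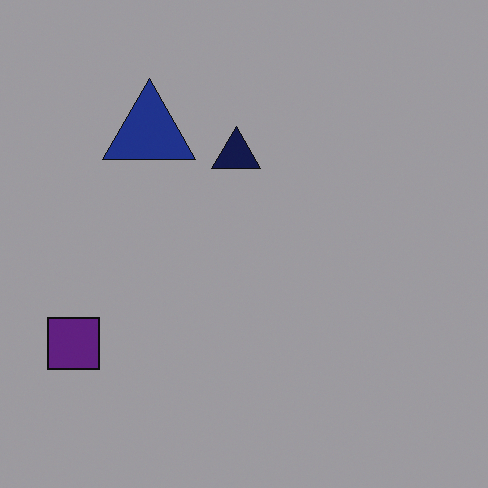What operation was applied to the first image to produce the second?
This is the original image darkened a lot.

Every pixel — background and shapes alike — is uniformly darkened.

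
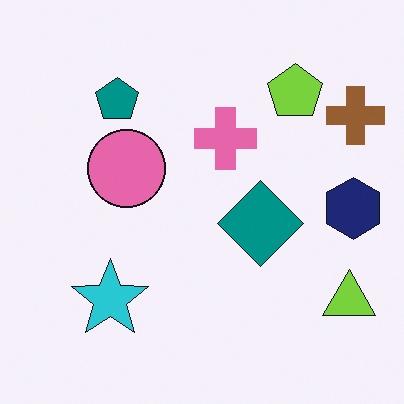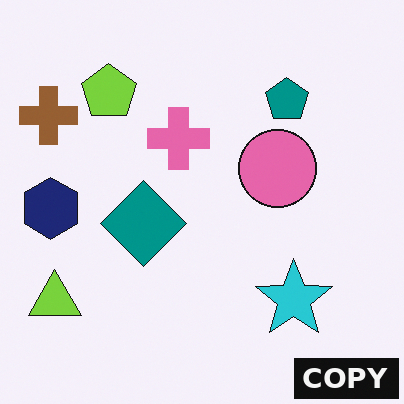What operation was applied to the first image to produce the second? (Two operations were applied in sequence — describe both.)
The transformation is: flipped horizontally (left ↔ right), then watermarked with the text "COPY" in the lower-right corner.

The brown cross is in the top-right of the first image and the top-left of the second — shapes on opposite sides of the vertical midline have swapped in a mirror flip. A dark label reading "COPY" appears in the lower-right corner.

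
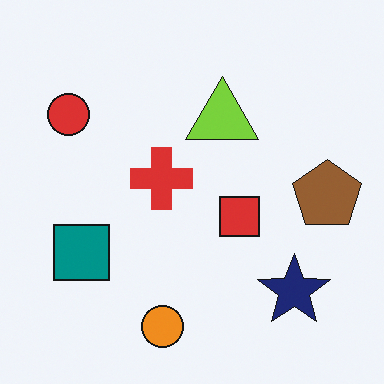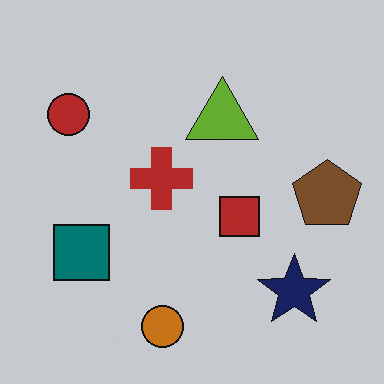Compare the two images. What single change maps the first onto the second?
It was slightly darkened.

Every pixel — background and shapes alike — is uniformly darkened.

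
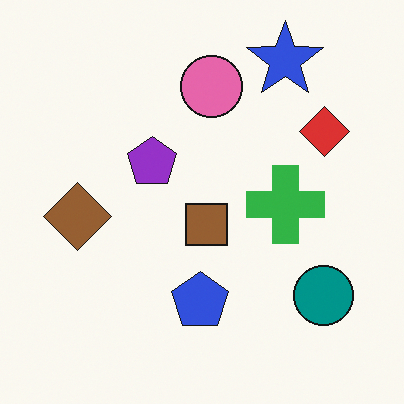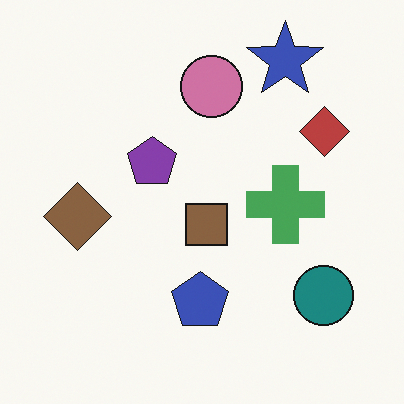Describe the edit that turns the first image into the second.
Slightly desaturated.

All colors are more muted and greyish — a global saturation change.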